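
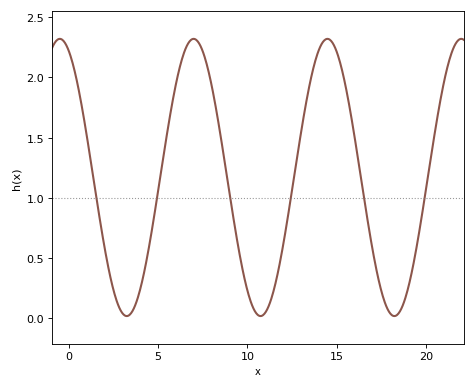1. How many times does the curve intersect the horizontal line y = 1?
6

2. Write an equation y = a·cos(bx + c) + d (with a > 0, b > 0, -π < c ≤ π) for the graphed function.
y = 1.15cos(0.84x + 0.41) + 1.17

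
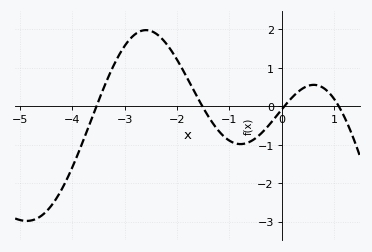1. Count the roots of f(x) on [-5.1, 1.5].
4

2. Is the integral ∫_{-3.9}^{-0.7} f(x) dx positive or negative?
positive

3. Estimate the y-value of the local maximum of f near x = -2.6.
1.98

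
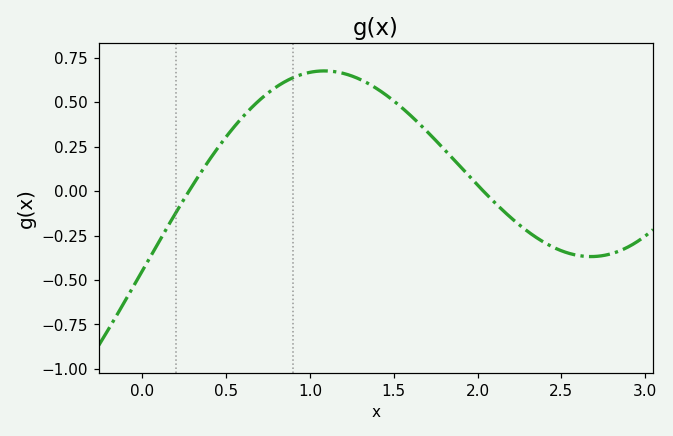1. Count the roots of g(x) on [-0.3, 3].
2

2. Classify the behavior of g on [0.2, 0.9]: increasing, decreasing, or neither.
increasing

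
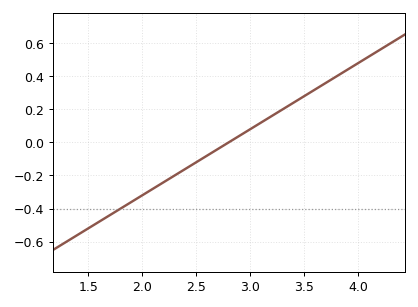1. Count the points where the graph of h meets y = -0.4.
1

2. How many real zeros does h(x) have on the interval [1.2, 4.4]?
1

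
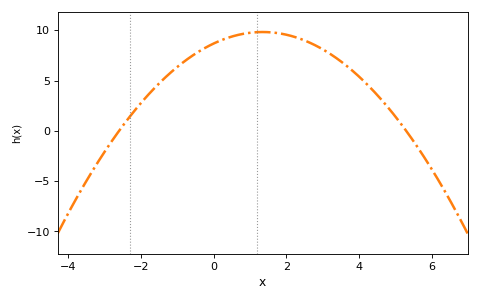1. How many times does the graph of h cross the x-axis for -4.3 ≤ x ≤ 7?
2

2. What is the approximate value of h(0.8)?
9.64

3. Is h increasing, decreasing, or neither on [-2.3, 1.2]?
increasing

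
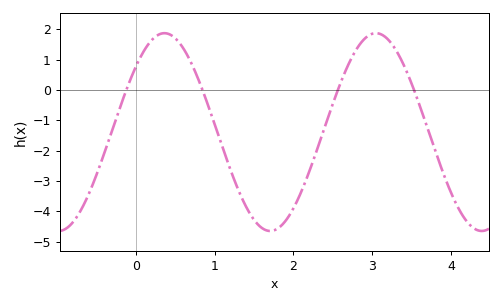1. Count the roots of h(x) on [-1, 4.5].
4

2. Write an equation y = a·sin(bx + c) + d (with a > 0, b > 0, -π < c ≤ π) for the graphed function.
y = 3.26sin(2.34x + 0.722) - 1.39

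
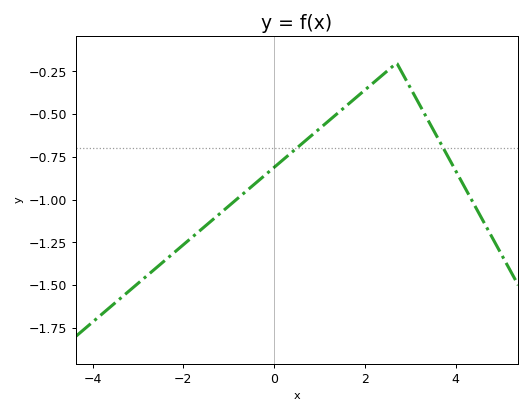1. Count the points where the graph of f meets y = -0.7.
2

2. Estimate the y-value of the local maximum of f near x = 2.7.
-0.2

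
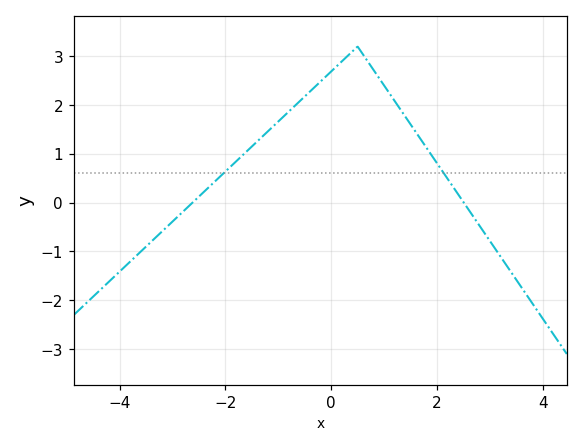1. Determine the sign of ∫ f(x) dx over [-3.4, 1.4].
positive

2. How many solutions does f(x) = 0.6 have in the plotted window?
2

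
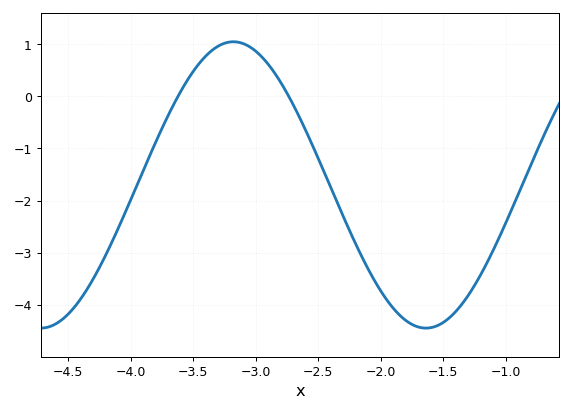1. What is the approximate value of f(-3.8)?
-0.9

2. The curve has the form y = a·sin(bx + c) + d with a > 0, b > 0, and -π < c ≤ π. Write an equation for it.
y = 2.75sin(2x + 1.8) - 1.7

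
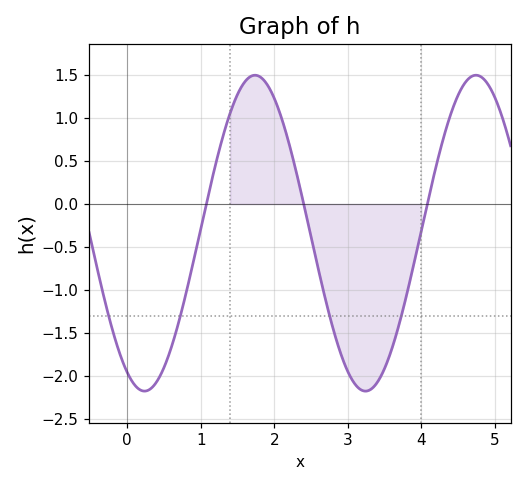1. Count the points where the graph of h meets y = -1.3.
4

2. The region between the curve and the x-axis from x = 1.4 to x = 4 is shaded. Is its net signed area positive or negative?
negative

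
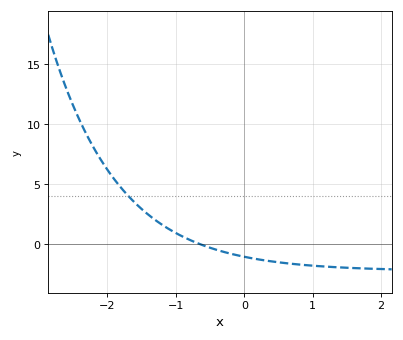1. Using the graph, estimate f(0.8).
-1.73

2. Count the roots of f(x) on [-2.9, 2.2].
1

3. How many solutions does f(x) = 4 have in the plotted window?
1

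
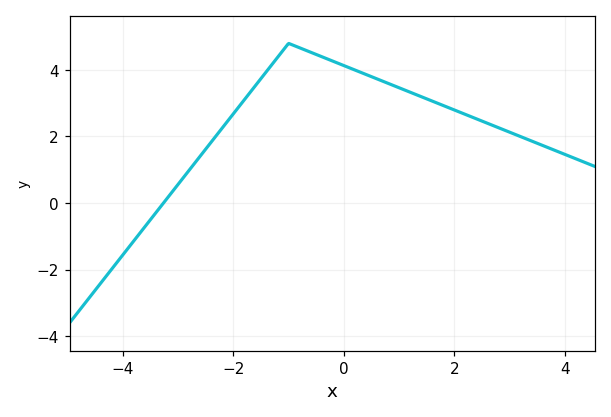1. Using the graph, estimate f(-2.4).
1.8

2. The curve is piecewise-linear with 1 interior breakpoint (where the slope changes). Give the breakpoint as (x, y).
(-1, 4.8)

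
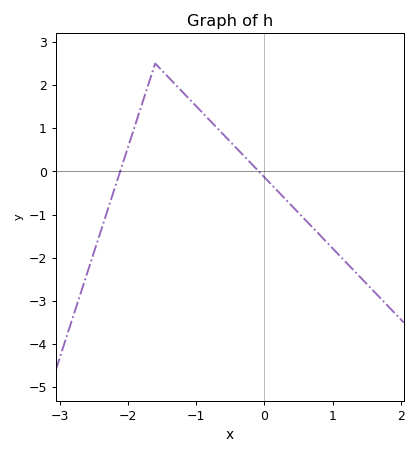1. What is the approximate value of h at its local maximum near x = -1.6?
2.5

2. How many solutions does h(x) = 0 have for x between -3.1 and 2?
2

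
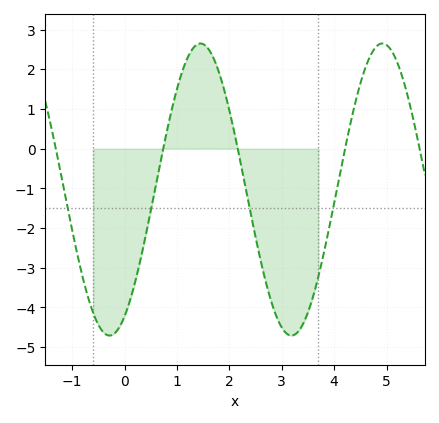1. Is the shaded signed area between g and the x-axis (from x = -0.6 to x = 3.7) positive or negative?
negative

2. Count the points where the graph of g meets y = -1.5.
4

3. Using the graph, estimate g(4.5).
1.64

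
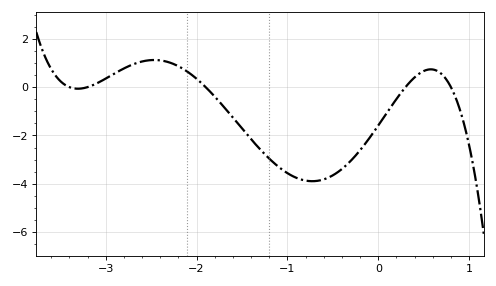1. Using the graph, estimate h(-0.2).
-2.61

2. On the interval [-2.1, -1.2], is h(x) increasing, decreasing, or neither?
decreasing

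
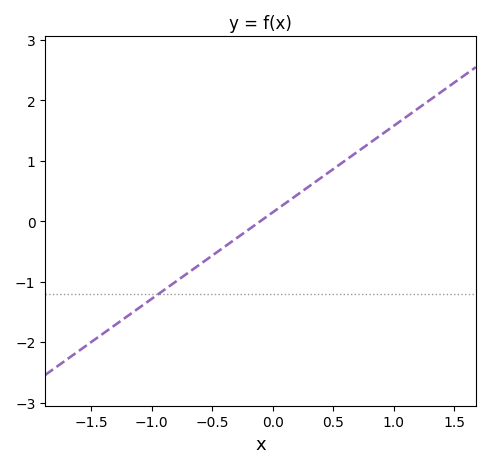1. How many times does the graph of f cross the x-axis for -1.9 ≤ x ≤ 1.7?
1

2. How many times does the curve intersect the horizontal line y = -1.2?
1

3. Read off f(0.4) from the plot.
0.7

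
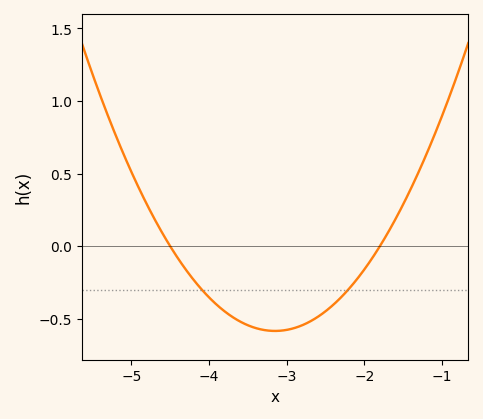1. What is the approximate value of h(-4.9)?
0.397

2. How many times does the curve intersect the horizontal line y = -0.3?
2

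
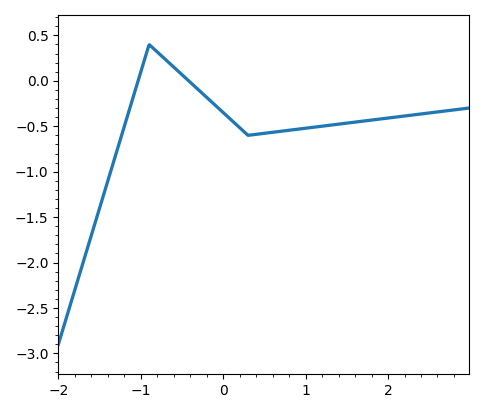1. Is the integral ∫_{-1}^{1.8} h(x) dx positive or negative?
negative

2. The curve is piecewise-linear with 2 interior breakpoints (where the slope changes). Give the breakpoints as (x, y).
(-0.9, 0.4); (0.3, -0.6)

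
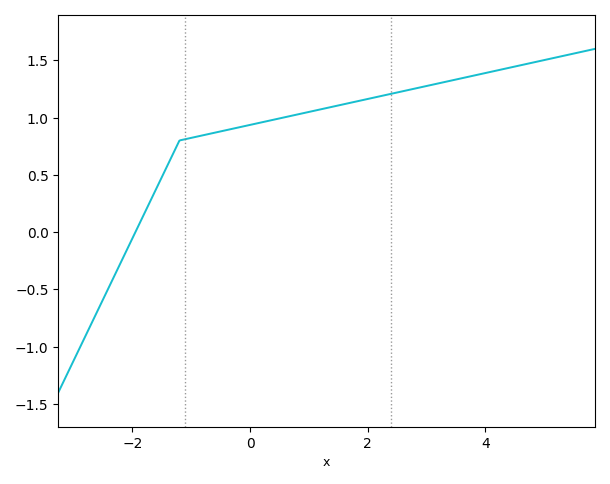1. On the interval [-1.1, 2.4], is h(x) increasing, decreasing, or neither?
increasing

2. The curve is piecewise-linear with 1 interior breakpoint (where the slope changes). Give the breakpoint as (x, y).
(-1.2, 0.8)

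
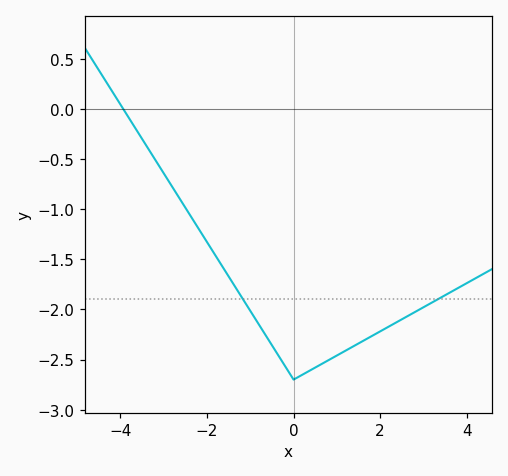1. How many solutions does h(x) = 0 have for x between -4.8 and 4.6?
1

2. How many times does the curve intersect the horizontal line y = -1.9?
2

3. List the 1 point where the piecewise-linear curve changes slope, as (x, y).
(0, -2.7)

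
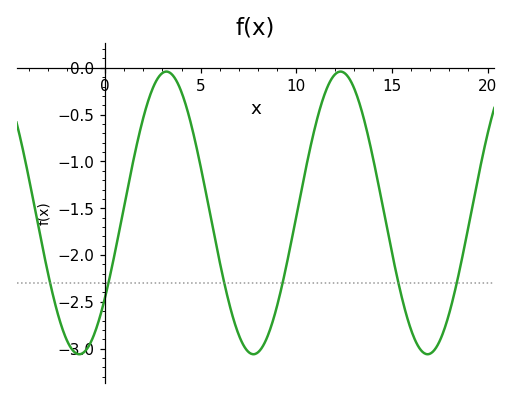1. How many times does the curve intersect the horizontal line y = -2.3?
6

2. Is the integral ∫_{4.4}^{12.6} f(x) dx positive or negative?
negative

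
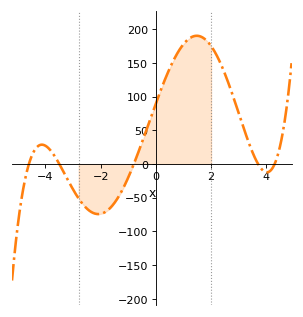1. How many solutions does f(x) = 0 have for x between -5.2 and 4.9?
5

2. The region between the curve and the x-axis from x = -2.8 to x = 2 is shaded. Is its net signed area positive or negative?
positive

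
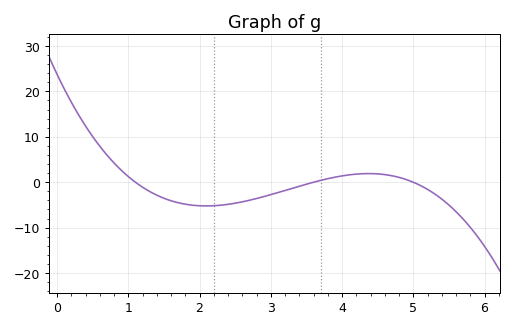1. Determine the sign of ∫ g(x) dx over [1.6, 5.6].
negative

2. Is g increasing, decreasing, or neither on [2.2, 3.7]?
increasing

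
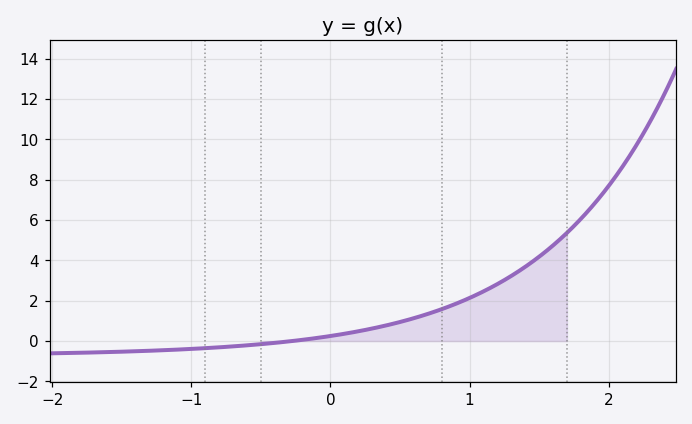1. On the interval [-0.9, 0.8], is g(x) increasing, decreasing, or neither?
increasing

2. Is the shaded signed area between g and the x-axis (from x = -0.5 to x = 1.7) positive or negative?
positive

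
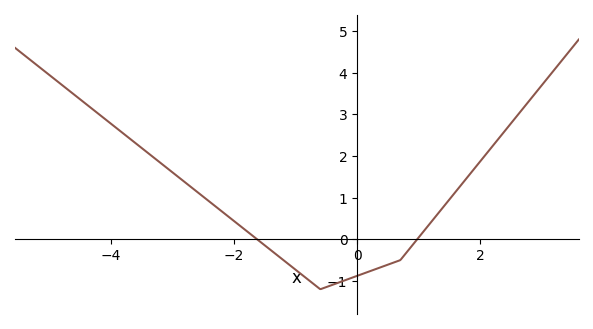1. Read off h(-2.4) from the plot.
0.9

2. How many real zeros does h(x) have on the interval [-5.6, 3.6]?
2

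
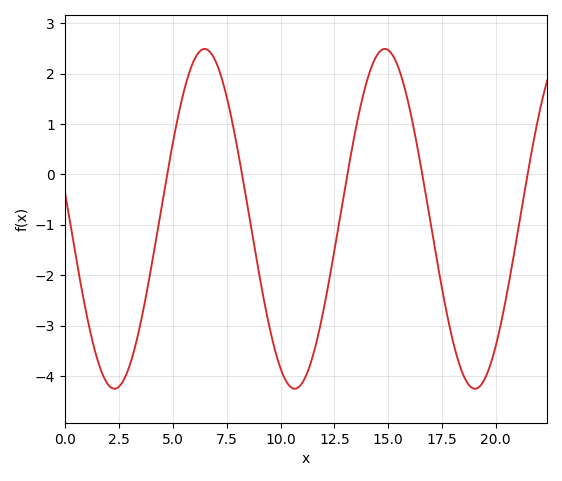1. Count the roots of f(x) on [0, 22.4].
5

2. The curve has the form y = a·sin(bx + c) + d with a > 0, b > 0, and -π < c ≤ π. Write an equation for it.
y = 3.37sin(0.75x + 3) - 0.88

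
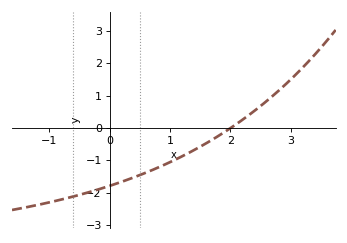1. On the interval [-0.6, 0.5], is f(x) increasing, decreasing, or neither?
increasing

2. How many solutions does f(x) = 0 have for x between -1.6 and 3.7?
1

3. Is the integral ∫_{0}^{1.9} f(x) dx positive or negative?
negative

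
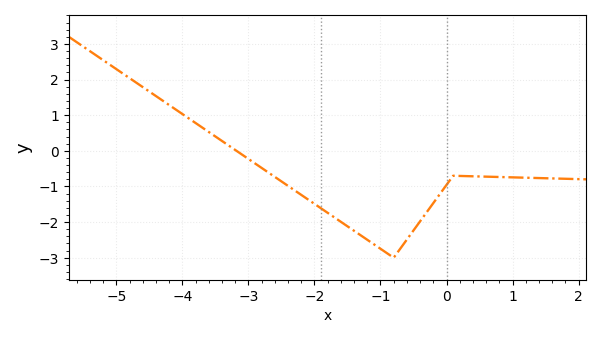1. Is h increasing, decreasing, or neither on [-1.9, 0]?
neither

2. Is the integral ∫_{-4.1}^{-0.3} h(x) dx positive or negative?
negative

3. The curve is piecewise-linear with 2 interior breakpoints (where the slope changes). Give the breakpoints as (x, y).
(-0.8, -3); (0.1, -0.7)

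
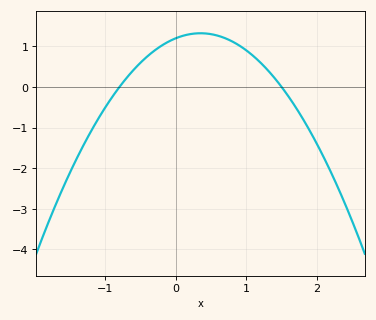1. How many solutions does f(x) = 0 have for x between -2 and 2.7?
2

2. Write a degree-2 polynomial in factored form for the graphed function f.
y = -1(x + 0.8)(x - 1.5)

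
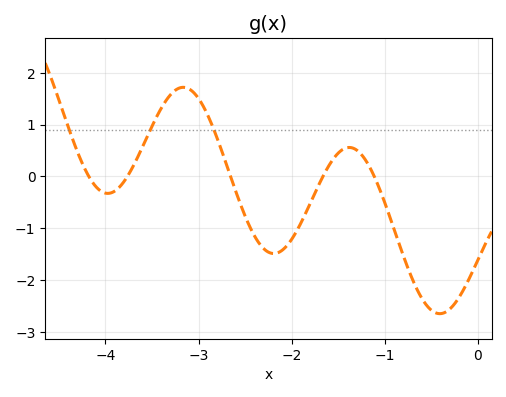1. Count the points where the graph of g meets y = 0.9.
3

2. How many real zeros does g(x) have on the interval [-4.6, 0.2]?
5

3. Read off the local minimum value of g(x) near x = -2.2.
-1.5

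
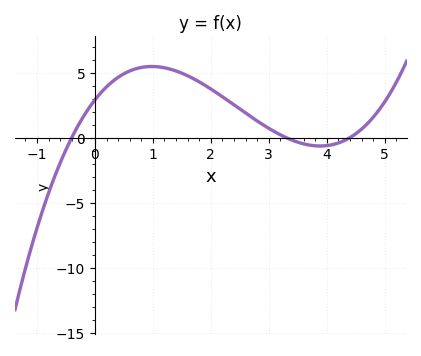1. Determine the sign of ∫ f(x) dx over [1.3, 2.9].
positive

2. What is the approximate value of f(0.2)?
4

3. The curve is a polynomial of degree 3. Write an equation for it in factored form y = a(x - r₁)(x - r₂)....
y = 0.5(x + 0.4)(x - 3.3)(x - 4.4)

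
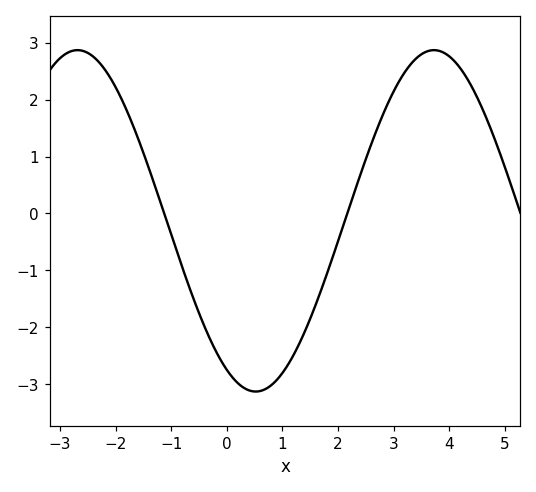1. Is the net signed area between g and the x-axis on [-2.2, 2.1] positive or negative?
negative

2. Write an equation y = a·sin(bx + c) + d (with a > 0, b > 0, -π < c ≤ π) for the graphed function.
y = 3sin(0.98x - 2.08) - 0.13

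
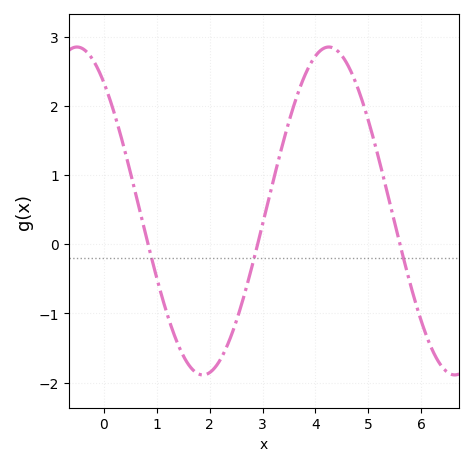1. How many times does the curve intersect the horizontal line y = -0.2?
3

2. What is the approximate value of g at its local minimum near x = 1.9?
-1.89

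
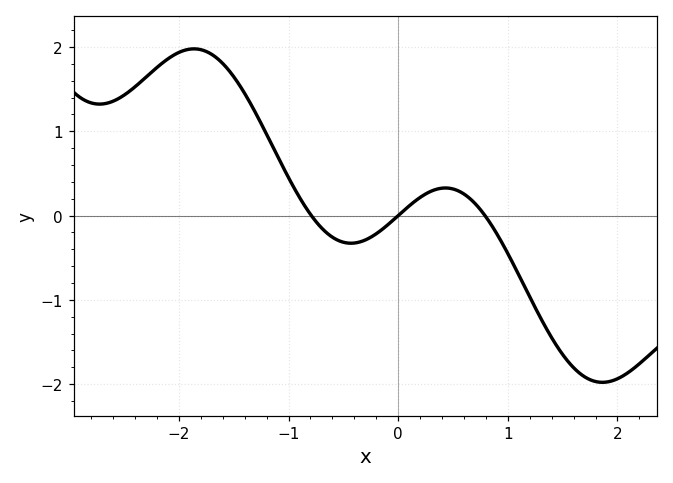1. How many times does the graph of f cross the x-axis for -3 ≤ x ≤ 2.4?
3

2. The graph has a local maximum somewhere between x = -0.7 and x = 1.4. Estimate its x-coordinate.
0.43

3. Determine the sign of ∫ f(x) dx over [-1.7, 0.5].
positive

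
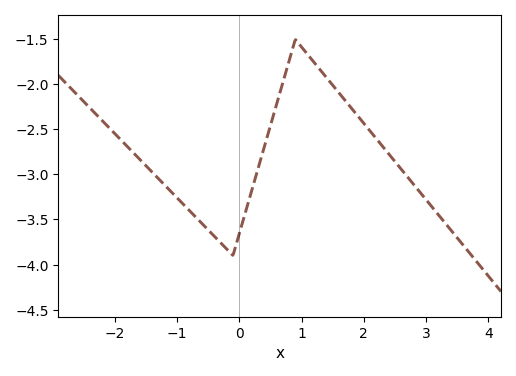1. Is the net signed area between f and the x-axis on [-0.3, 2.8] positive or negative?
negative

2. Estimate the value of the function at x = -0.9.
-3.35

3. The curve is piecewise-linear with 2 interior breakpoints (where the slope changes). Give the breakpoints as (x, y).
(-0.1, -3.9); (0.9, -1.5)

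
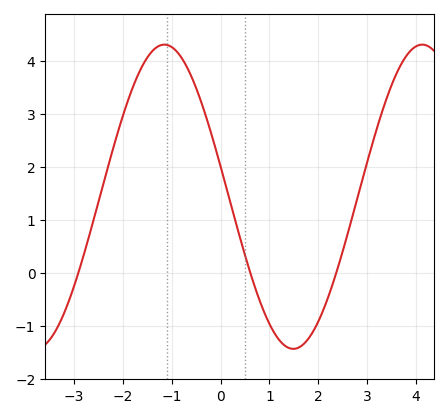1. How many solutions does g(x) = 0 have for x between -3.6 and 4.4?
3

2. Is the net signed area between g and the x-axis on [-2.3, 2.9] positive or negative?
positive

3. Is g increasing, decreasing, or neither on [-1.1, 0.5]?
decreasing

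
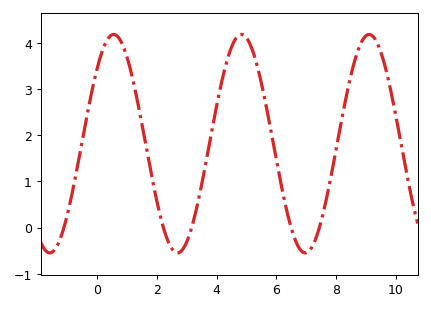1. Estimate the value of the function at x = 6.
1.5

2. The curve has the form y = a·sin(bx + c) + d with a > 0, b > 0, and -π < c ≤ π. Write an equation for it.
y = 2.37sin(1.5x + 0.75) + 1.82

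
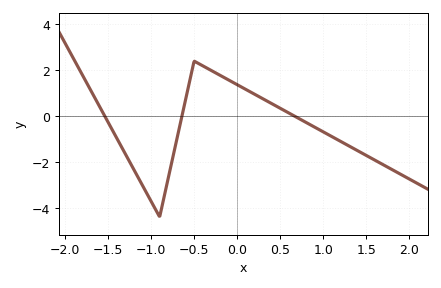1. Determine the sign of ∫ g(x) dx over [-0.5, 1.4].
positive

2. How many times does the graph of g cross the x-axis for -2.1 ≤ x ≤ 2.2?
3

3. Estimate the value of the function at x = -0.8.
-2.7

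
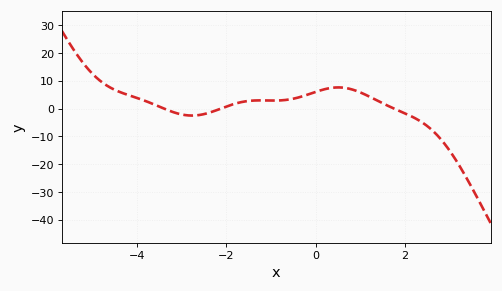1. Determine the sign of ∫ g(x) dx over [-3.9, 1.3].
positive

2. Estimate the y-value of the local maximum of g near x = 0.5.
7.62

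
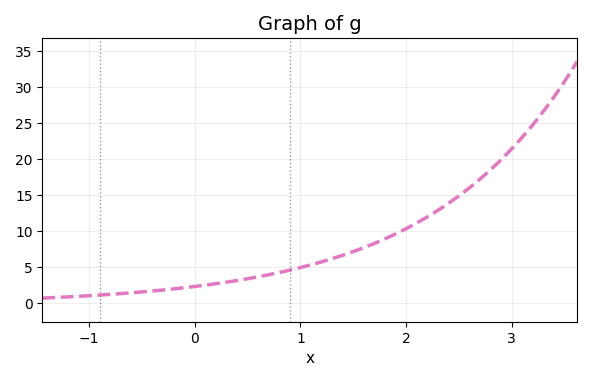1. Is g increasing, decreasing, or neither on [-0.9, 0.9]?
increasing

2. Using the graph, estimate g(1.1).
5.35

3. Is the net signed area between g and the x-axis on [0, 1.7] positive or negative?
positive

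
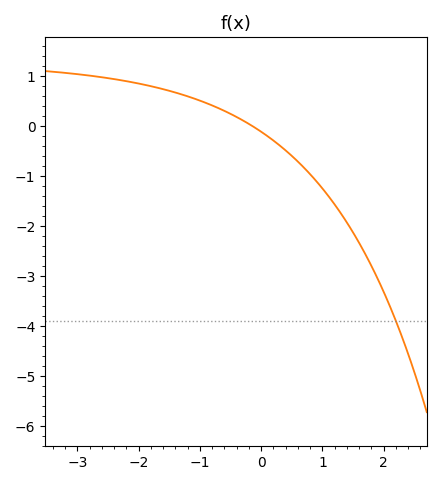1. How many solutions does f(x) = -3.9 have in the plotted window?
1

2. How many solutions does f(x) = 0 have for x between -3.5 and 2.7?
1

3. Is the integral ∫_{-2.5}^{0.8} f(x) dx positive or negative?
positive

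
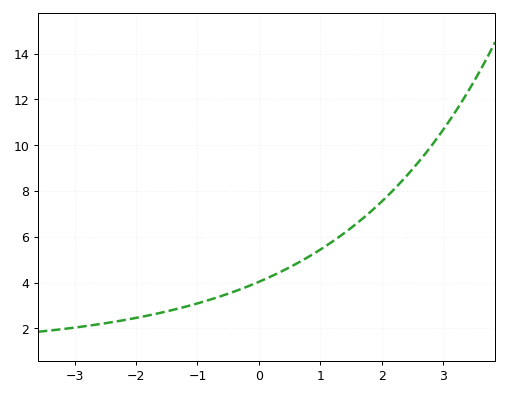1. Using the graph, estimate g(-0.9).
3.2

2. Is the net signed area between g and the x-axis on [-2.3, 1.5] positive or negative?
positive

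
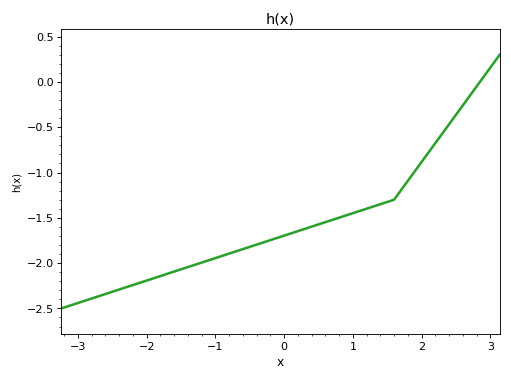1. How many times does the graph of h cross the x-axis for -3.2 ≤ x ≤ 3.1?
1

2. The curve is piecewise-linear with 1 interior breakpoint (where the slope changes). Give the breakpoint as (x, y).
(1.6, -1.3)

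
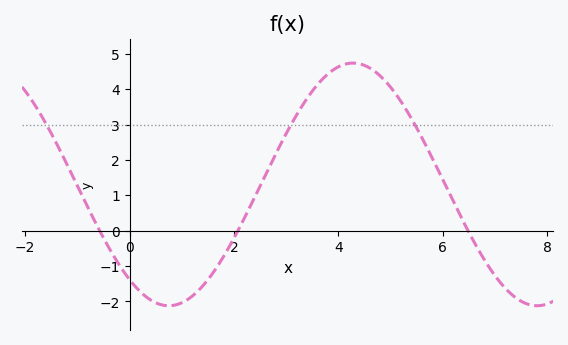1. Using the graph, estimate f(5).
4.06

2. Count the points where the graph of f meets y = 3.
3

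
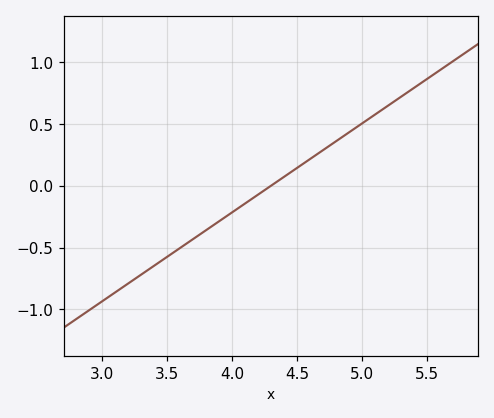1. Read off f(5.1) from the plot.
0.576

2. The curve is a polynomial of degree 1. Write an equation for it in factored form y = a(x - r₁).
y = 0.72(x - 4.3)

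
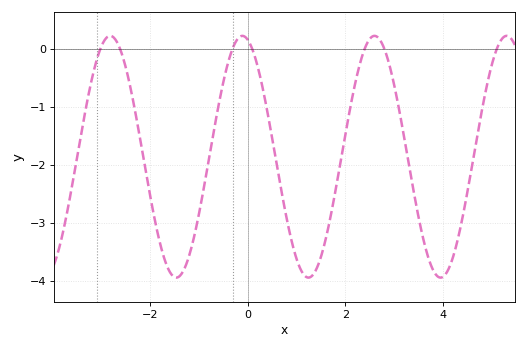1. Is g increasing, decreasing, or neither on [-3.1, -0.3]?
neither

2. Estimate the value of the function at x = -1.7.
-3.64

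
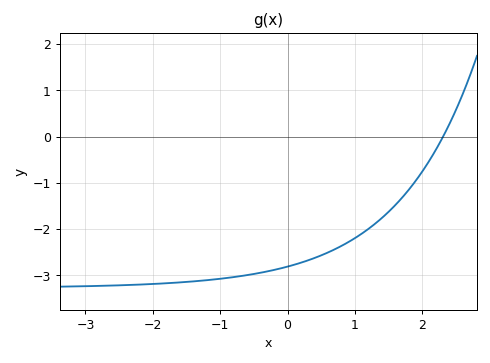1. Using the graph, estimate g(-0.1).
-2.8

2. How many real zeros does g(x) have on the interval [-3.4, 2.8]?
1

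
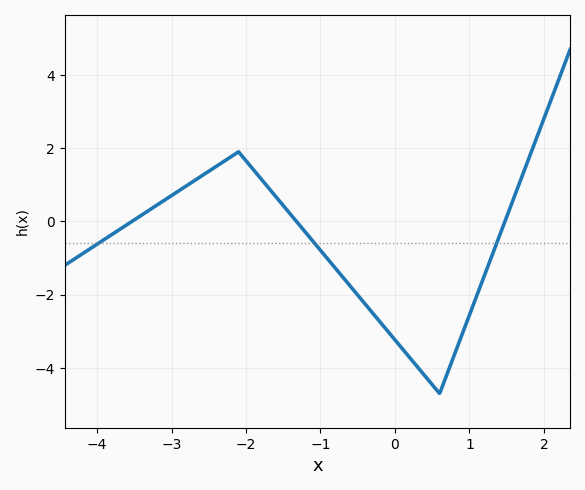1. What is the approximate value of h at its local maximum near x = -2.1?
1.9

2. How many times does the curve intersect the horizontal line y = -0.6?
3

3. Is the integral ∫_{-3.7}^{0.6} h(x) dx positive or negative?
negative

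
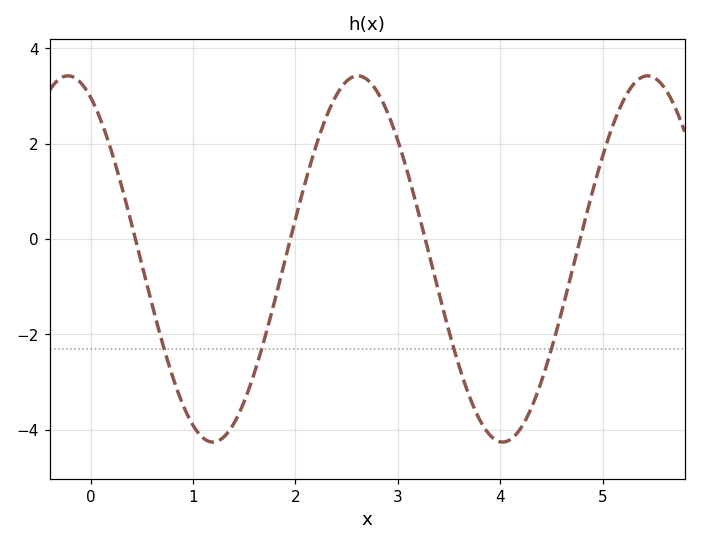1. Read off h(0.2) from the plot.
1.8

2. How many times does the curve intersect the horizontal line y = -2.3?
4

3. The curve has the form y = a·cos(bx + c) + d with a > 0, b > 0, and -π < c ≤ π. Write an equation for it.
y = 3.84cos(2.2x + 0.49) - 0.42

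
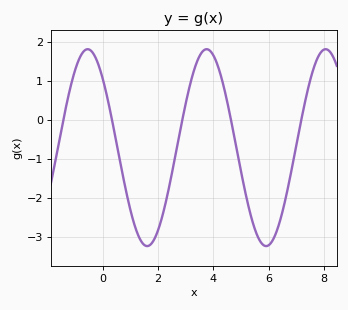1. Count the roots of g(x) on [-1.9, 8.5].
5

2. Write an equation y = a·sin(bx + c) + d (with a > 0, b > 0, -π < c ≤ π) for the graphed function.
y = 2.52sin(1.46x + 2.37) - 0.71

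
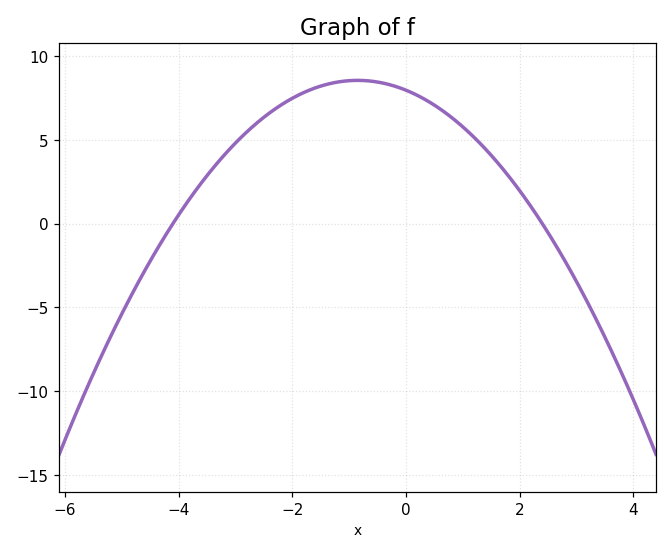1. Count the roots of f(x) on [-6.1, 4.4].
2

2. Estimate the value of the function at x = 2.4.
0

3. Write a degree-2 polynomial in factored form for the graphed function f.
y = -0.81(x + 4.1)(x - 2.4)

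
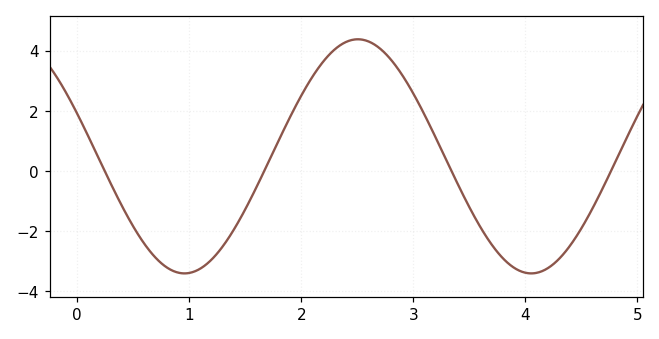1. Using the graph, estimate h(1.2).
-3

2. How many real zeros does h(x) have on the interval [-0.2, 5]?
4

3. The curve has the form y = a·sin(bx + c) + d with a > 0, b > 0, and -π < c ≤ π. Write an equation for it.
y = 3.89sin(2x + 2.8) + 0.49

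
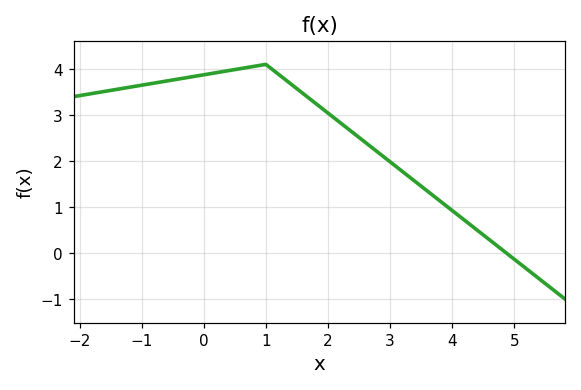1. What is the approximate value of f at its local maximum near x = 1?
4.1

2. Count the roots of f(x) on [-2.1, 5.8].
1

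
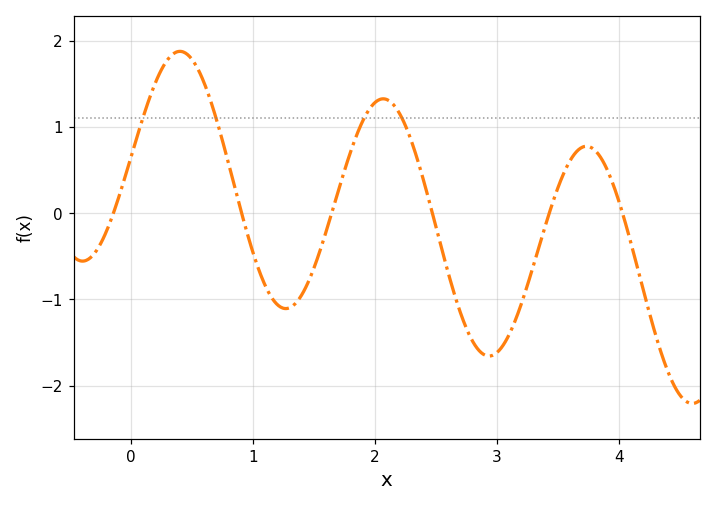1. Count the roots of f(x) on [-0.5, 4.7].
6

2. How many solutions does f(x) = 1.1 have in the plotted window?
4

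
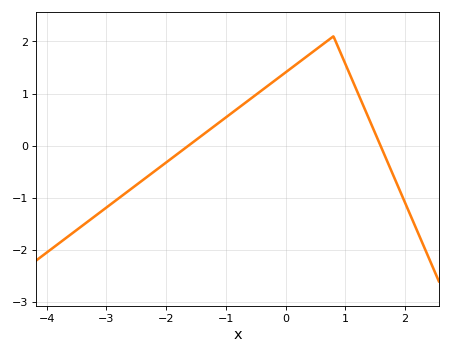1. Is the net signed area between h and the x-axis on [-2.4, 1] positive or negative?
positive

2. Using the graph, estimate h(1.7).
-0.298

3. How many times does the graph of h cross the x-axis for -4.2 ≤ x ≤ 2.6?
2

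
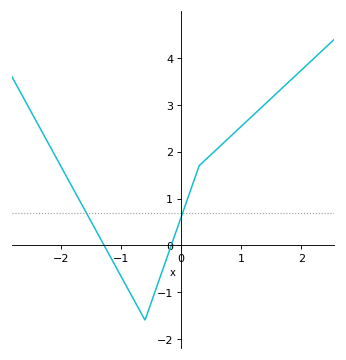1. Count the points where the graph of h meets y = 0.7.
2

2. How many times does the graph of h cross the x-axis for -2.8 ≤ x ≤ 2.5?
2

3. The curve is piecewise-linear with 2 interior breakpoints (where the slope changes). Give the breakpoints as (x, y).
(-0.6, -1.6); (0.3, 1.7)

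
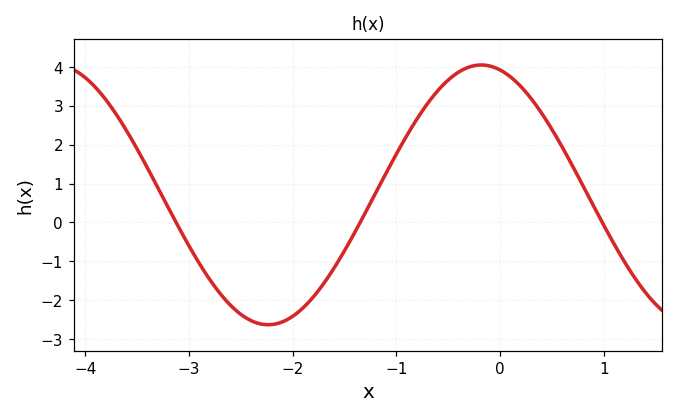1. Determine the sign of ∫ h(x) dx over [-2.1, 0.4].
positive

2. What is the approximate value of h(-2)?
-2.4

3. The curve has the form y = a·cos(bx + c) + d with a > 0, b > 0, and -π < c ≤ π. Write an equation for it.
y = 3.34cos(1.5x + 0.28) + 0.71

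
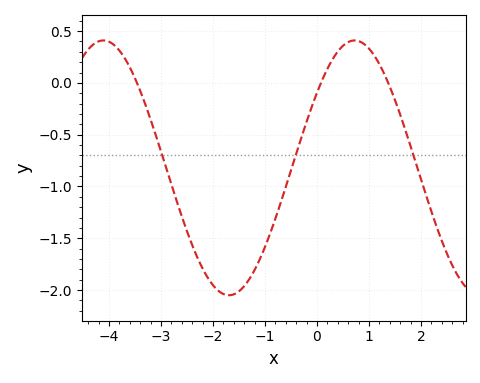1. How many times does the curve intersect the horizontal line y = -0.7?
3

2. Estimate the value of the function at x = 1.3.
0.081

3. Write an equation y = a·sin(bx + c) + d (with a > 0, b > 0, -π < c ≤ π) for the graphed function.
y = 1.23sin(1.3x + 0.63) - 0.82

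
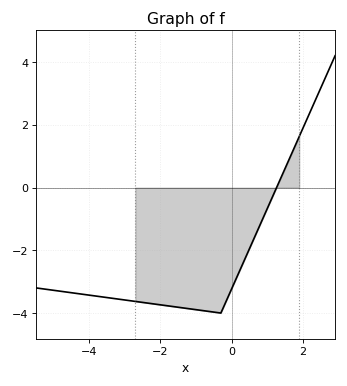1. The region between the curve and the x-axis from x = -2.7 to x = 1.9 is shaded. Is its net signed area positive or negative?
negative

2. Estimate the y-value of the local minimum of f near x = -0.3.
-4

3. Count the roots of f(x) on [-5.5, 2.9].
1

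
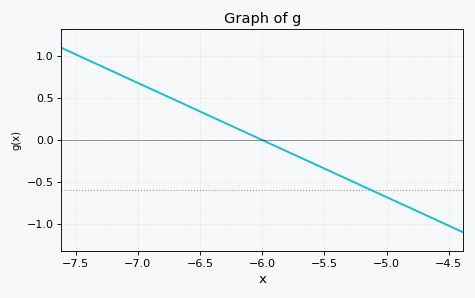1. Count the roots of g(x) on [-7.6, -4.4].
1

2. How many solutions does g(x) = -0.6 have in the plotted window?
1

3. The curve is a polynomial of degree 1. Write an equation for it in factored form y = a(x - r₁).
y = -0.68(x + 6)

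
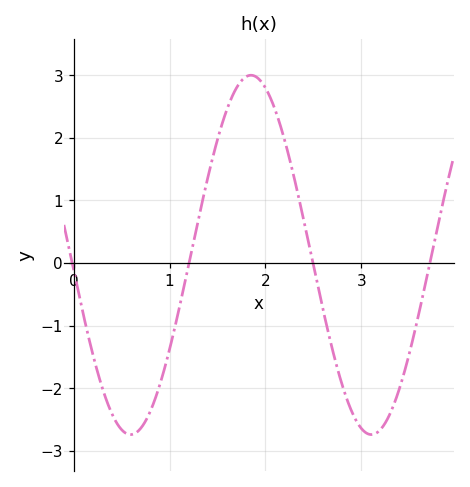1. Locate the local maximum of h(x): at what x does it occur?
1.85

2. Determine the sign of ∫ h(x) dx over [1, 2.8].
positive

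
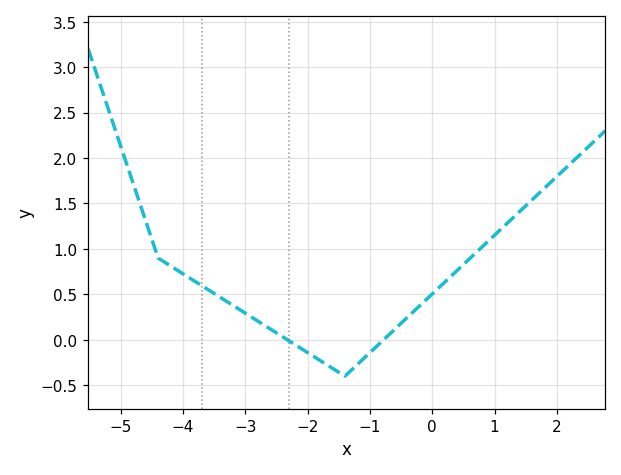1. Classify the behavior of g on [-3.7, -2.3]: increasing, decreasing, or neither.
decreasing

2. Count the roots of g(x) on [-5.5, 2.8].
2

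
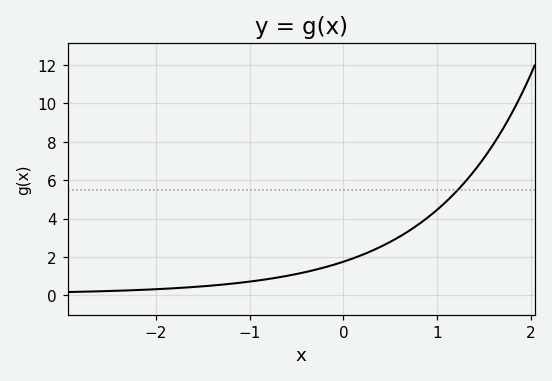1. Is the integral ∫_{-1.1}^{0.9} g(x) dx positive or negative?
positive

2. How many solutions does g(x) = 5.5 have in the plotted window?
1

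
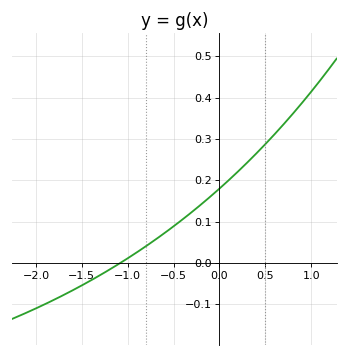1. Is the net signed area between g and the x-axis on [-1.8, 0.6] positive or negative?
positive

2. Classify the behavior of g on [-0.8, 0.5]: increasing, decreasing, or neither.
increasing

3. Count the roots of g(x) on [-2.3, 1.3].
1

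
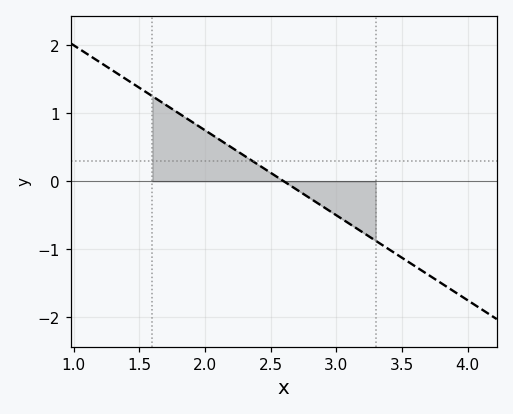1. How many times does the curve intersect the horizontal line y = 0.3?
1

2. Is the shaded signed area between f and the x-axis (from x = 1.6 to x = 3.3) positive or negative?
positive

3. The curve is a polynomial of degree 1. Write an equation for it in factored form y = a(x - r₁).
y = -1.25(x - 2.6)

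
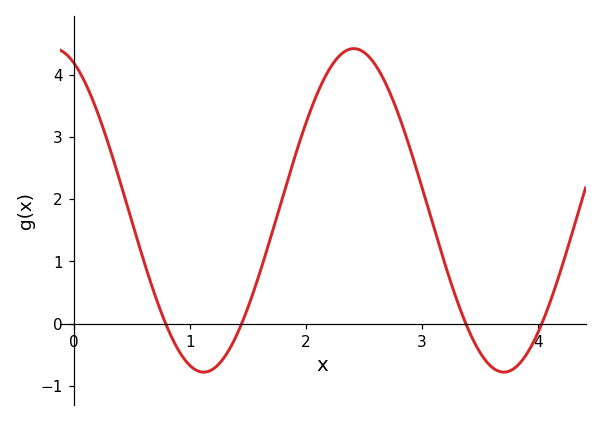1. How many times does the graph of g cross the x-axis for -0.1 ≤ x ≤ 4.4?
4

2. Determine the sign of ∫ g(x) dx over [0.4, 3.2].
positive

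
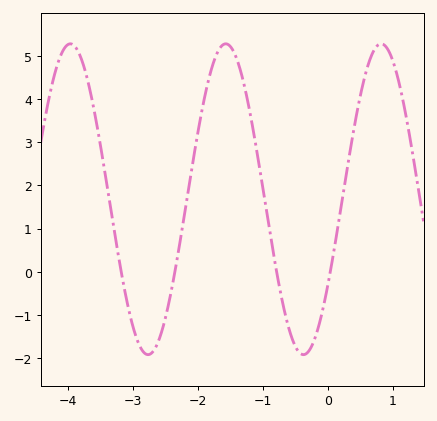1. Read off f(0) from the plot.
-0.3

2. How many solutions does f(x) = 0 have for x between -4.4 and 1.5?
4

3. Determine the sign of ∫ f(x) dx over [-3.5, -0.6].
positive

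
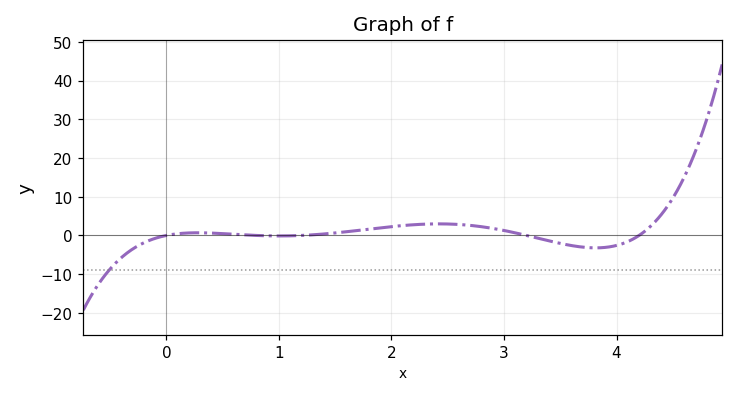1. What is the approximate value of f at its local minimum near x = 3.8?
-3.2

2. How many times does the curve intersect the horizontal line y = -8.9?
1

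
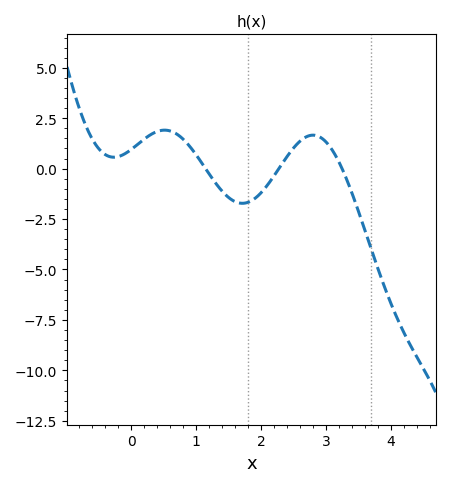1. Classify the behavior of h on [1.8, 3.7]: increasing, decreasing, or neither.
neither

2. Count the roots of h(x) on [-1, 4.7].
3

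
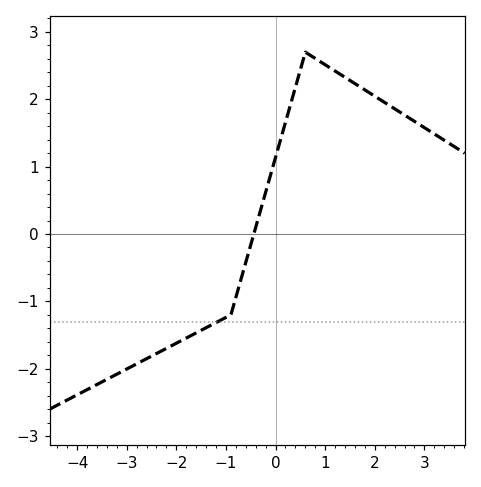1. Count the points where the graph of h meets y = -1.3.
1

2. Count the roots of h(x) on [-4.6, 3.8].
1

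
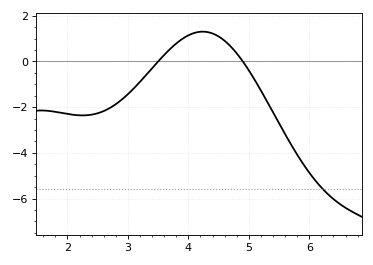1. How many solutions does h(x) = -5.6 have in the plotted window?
1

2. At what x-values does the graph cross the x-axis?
3.5, 4.9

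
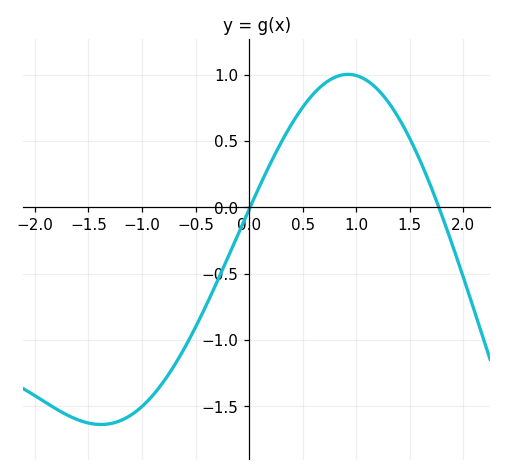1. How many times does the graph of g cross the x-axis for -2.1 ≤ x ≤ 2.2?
2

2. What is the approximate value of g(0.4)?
0.631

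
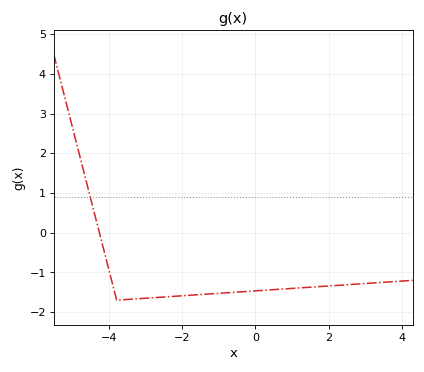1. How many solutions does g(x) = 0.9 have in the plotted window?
1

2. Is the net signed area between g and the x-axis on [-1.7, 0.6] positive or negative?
negative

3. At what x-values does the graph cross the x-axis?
-4.27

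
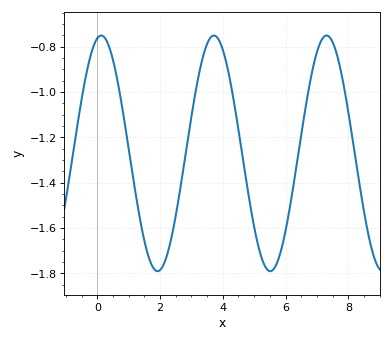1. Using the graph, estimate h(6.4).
-1.28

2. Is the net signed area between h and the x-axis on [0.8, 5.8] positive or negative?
negative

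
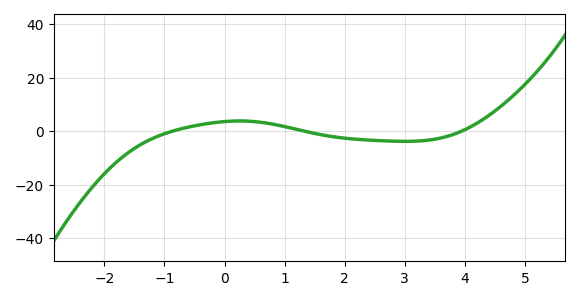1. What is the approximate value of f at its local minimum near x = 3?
-4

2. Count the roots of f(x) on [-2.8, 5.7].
3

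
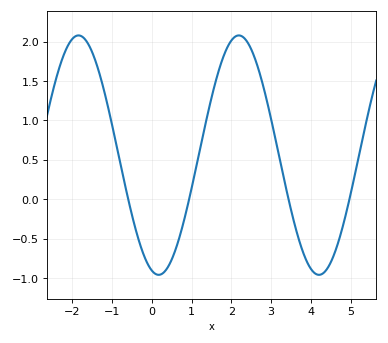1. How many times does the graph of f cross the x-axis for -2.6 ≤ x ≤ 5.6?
4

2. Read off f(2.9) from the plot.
1.23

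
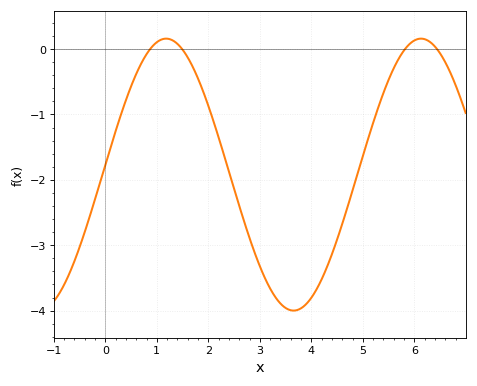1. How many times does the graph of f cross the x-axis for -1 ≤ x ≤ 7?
4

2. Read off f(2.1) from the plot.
-1.1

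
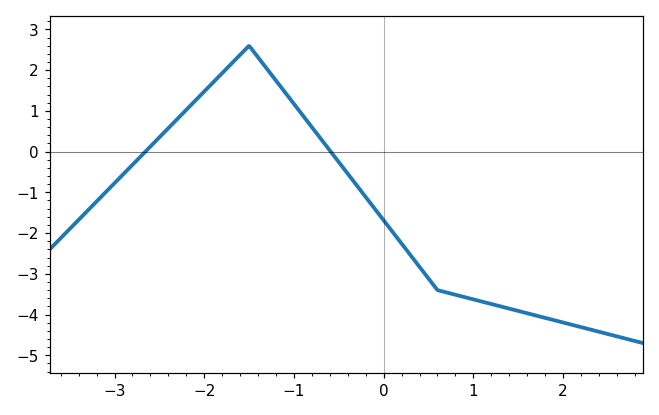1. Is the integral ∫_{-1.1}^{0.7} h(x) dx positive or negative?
negative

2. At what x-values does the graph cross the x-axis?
-2.66, -0.59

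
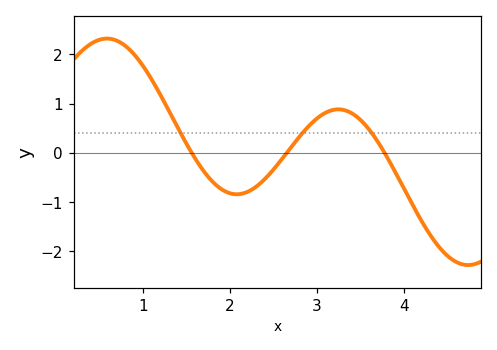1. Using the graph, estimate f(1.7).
-0.4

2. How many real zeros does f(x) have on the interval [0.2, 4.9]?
3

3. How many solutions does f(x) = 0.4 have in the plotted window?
3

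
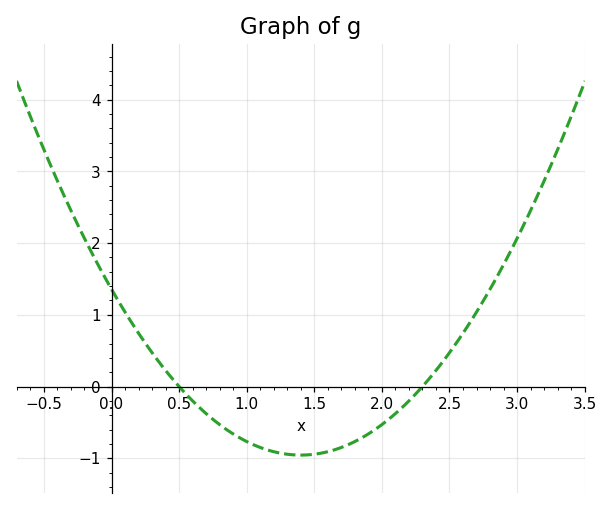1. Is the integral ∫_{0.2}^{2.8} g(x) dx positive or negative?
negative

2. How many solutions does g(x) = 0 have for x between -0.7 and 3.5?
2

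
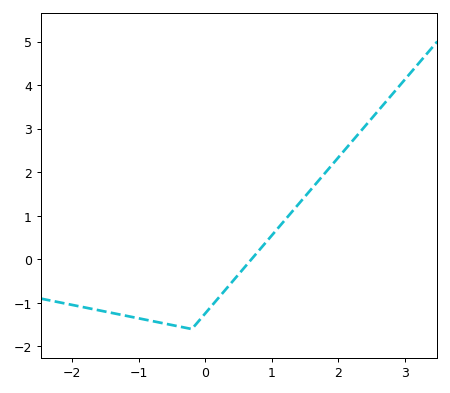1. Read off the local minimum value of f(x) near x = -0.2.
-1.6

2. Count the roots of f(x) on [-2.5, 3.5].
1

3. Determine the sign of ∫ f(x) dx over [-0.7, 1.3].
negative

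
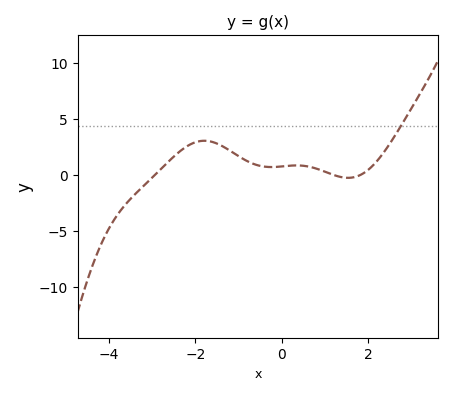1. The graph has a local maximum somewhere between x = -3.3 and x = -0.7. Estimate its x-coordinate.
-1.79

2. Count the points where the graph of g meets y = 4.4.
1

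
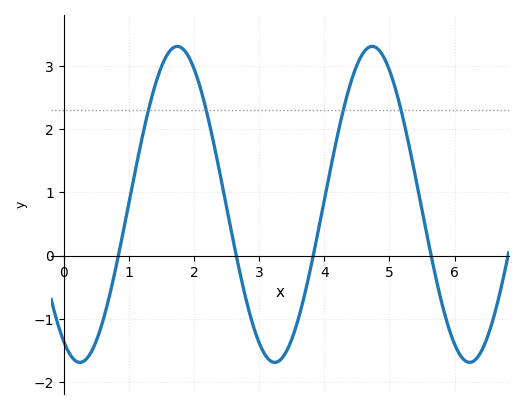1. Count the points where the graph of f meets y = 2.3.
4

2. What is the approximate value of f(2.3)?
1.8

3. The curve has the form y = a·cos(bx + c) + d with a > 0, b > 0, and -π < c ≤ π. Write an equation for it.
y = 2.5cos(2.1x + 2.6) + 0.81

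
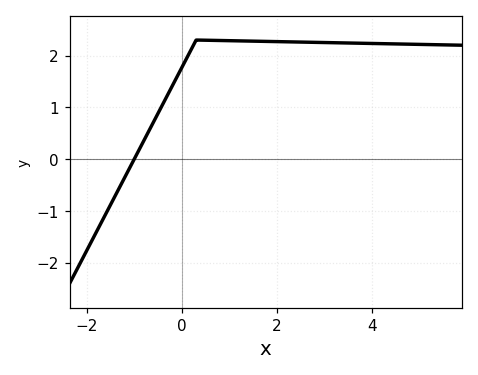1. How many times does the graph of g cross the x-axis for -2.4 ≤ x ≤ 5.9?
1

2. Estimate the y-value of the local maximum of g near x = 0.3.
2.3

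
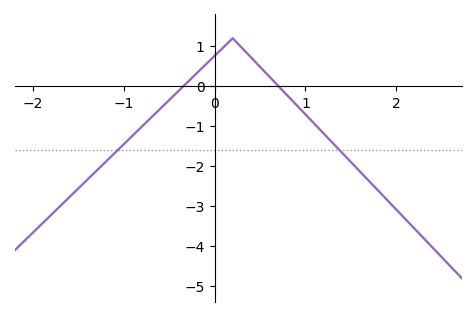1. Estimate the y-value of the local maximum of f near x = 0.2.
1.2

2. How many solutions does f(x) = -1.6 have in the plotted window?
2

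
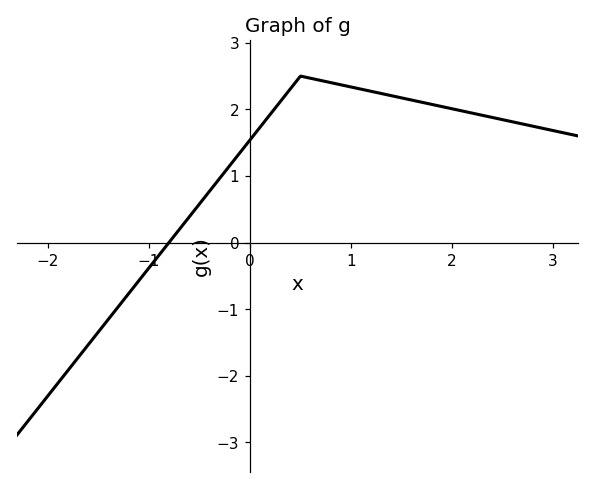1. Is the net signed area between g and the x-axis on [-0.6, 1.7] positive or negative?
positive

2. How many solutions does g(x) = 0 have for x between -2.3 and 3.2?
1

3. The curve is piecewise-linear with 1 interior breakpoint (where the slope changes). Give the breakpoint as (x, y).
(0.5, 2.5)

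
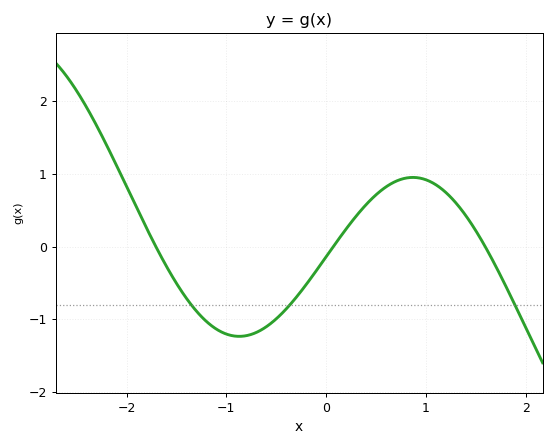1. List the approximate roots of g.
-1.7, 0.1, 1.6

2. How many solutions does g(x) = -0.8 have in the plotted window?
3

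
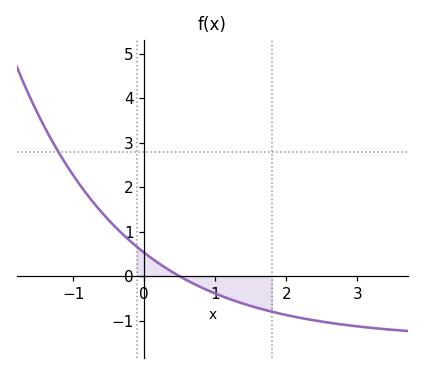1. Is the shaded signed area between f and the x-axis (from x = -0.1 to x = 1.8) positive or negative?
negative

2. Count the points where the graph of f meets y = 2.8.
1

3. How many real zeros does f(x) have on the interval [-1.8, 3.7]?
1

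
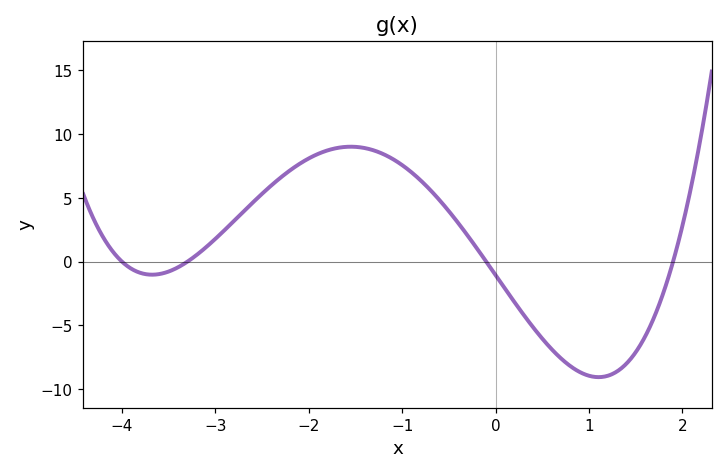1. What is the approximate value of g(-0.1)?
0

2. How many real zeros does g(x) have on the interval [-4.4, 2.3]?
4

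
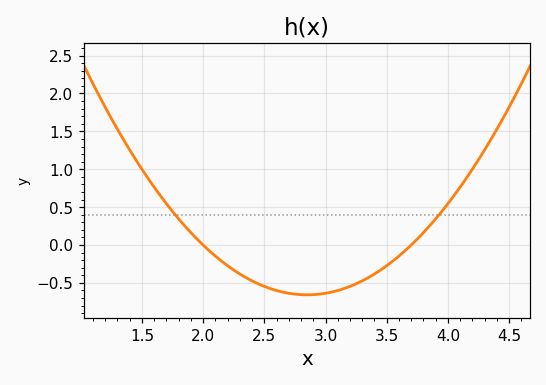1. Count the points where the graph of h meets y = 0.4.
2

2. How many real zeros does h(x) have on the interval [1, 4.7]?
2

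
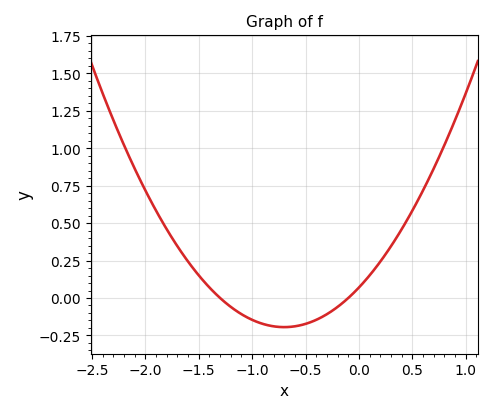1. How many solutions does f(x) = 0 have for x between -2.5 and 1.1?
2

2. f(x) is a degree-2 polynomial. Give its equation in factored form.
y = 0.54(x + 1.3)(x + 0.1)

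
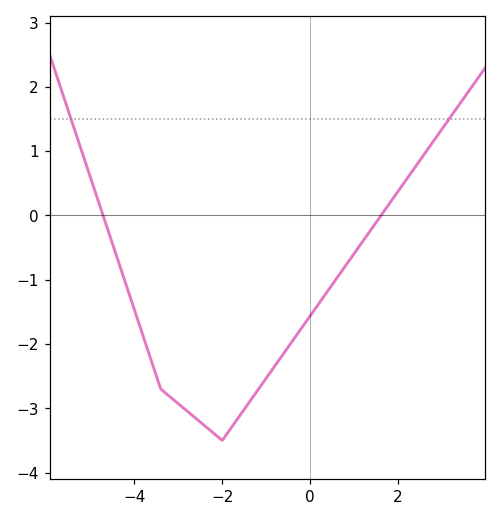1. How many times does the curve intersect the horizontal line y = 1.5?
2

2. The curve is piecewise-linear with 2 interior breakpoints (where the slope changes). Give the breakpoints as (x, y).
(-3.4, -2.7); (-2, -3.5)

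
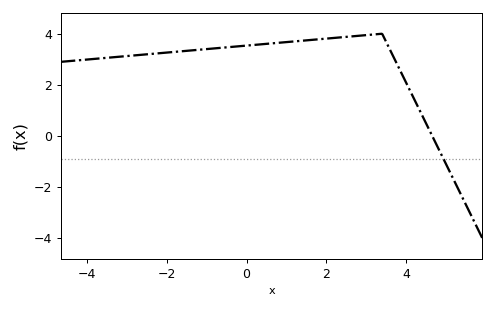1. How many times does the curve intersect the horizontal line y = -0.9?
1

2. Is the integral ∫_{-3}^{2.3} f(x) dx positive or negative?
positive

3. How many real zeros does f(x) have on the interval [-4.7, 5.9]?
1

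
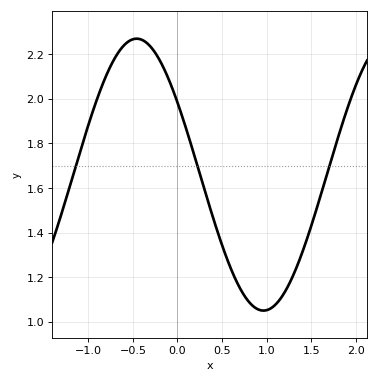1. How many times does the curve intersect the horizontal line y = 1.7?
3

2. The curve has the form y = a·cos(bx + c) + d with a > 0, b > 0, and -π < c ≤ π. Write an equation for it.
y = 0.61cos(2.21x + 1.01) + 1.66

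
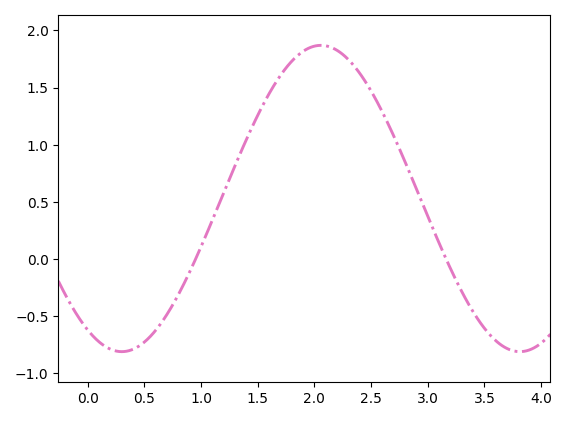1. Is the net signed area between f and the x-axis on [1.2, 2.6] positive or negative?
positive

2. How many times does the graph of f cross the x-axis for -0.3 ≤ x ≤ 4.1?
2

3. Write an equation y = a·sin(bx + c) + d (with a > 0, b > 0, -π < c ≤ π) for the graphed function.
y = 1.34sin(1.8x - 2.1) + 0.53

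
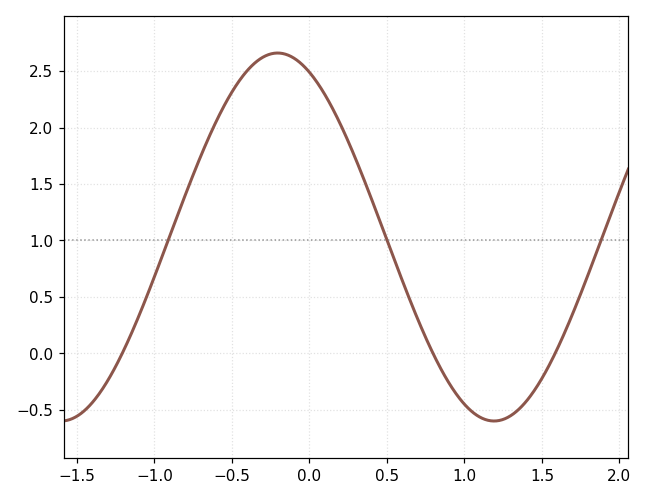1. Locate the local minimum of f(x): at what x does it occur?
1.19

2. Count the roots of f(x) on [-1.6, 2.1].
3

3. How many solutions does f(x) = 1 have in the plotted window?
3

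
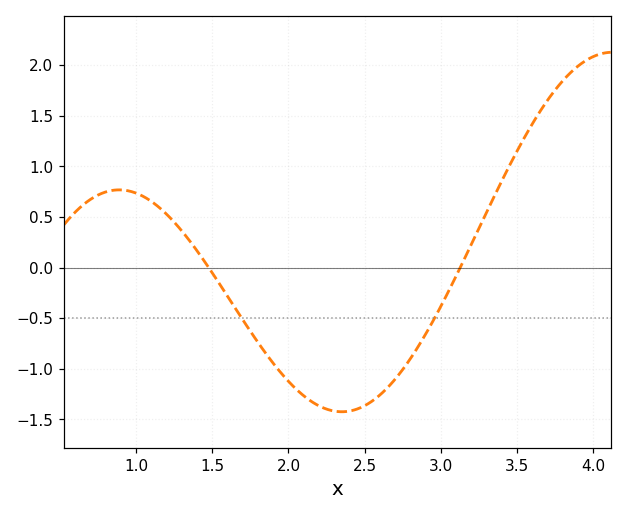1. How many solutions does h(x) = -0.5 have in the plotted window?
2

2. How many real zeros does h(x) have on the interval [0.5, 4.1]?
2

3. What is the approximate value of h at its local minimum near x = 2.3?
-1.42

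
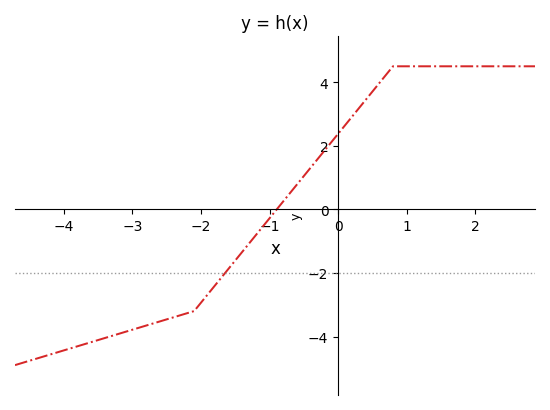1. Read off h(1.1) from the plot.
4.5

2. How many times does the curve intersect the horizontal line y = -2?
1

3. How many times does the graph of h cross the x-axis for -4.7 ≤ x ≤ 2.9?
1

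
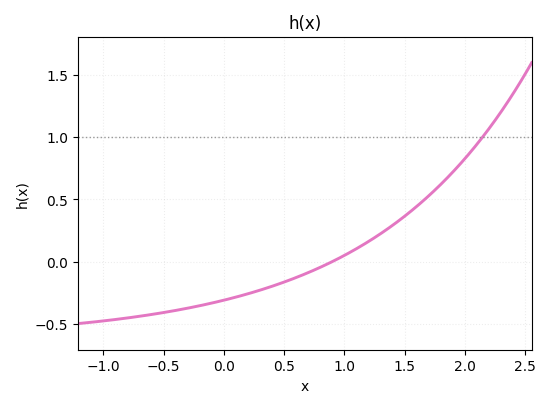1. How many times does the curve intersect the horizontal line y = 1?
1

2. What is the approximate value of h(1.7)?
0.55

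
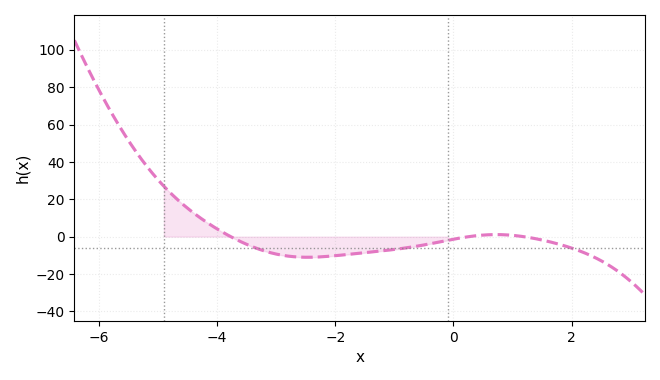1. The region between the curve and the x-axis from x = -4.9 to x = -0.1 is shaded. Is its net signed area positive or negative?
negative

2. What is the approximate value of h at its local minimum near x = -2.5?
-12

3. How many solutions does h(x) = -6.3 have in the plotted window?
3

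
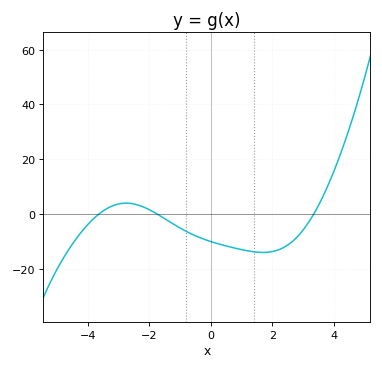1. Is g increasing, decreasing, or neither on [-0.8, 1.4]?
decreasing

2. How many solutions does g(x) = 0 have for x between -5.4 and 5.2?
3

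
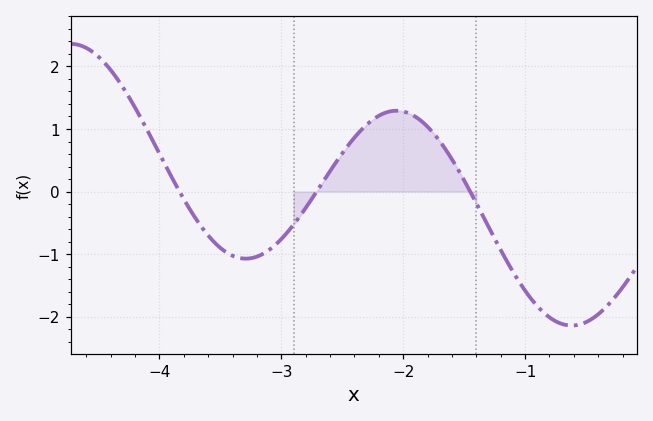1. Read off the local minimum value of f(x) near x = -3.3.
-1.07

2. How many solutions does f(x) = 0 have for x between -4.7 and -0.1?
3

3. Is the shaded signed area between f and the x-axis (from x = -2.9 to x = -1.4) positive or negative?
positive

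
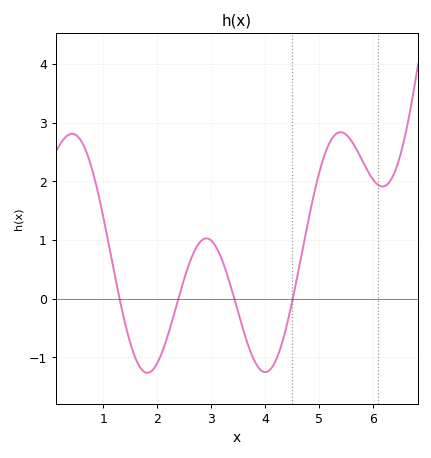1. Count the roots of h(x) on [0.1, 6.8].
4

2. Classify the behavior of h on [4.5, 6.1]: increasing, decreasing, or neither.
neither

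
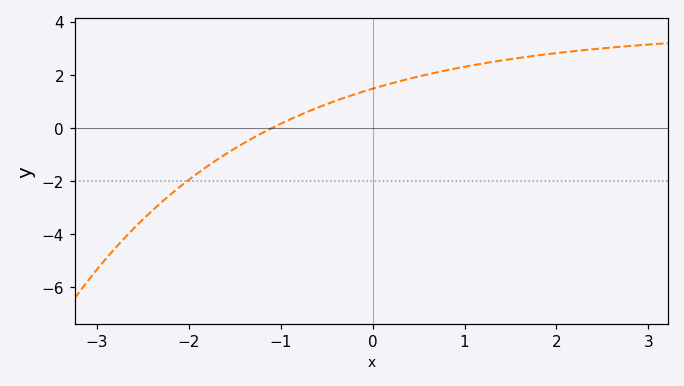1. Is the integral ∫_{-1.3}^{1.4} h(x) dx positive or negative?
positive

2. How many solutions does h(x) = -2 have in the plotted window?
1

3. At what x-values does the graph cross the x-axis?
-1.1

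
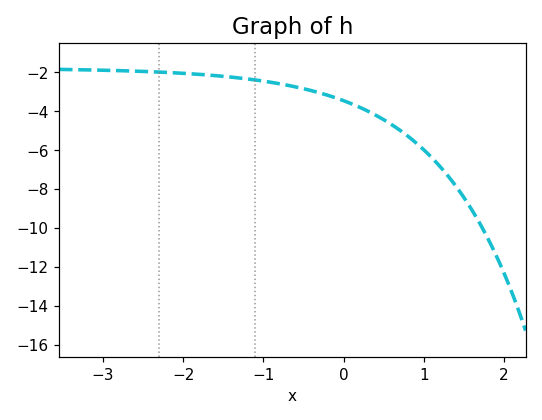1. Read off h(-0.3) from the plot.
-3.06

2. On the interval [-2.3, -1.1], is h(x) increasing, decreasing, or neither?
decreasing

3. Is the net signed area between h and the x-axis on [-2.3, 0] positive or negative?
negative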